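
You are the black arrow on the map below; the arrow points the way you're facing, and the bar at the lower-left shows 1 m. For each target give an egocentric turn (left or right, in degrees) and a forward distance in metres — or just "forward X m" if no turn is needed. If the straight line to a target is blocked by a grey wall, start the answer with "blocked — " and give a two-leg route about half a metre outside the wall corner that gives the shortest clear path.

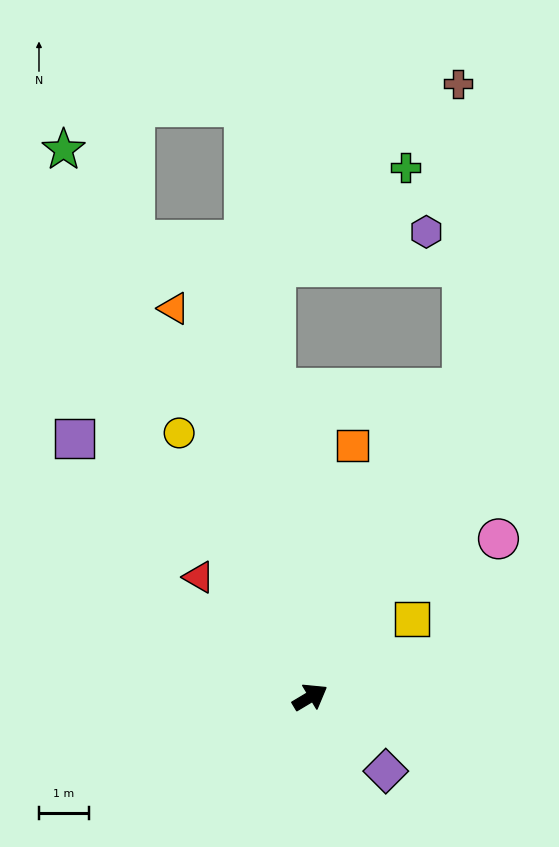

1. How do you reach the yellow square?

turn left 7°, forward 2.6 m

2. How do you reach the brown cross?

blocked — turn left 33°, forward 6.8 m, then turn left 27°, forward 6.1 m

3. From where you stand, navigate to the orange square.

turn left 50°, forward 5.1 m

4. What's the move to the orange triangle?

turn left 78°, forward 8.2 m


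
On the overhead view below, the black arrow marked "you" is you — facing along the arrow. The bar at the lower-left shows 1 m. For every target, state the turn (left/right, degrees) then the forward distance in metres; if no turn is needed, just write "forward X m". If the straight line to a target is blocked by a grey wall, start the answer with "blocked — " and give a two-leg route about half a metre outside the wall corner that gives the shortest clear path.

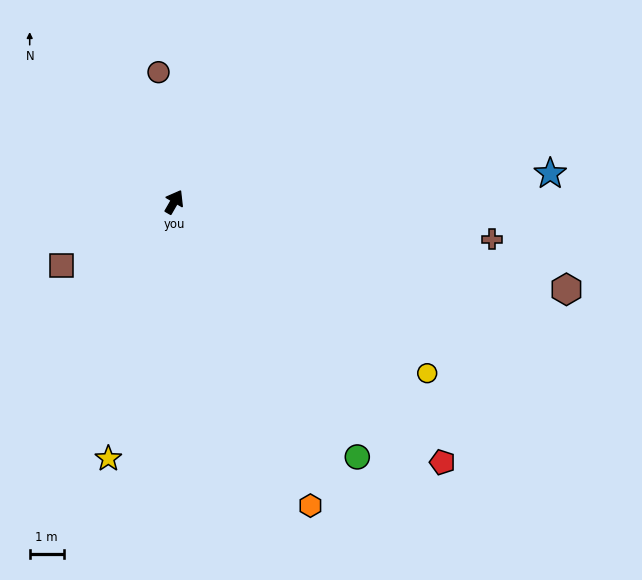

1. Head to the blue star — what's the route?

turn right 56°, forward 11.1 m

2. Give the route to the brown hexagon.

turn right 73°, forward 11.8 m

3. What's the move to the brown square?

turn left 150°, forward 3.8 m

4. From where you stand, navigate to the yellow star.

turn right 164°, forward 7.8 m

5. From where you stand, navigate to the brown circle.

turn left 37°, forward 3.8 m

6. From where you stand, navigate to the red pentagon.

turn right 104°, forward 11.0 m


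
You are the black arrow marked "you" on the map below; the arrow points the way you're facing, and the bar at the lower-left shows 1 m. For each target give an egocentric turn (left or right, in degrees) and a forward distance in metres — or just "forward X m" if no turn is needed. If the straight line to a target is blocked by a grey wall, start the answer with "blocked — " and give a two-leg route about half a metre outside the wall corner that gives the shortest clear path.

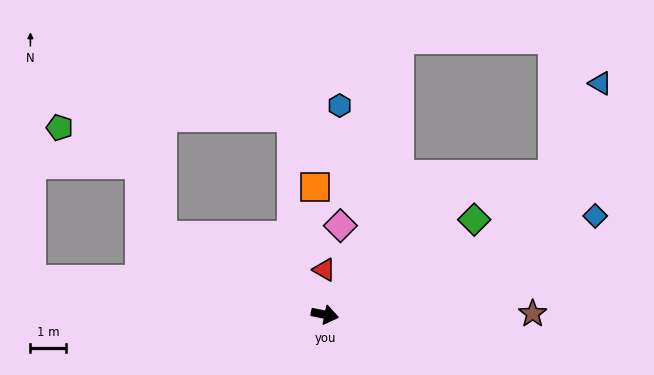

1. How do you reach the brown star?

turn left 12°, forward 5.9 m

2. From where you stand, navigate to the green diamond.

turn left 44°, forward 5.0 m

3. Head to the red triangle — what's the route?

turn left 102°, forward 1.3 m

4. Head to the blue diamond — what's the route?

turn left 31°, forward 8.2 m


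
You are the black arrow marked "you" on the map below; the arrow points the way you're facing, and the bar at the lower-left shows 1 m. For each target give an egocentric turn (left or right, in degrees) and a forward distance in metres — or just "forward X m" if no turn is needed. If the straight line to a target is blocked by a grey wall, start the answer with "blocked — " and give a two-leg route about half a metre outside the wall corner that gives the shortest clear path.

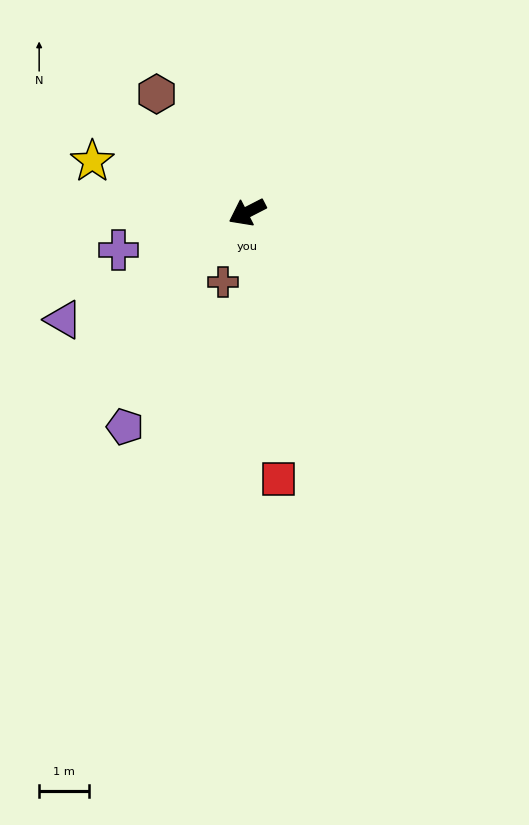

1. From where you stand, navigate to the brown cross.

turn left 44°, forward 1.5 m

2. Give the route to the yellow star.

turn right 45°, forward 3.3 m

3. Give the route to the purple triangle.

turn left 3°, forward 4.2 m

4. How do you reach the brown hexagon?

turn right 80°, forward 3.0 m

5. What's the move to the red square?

turn left 69°, forward 5.4 m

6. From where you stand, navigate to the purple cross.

turn right 11°, forward 2.7 m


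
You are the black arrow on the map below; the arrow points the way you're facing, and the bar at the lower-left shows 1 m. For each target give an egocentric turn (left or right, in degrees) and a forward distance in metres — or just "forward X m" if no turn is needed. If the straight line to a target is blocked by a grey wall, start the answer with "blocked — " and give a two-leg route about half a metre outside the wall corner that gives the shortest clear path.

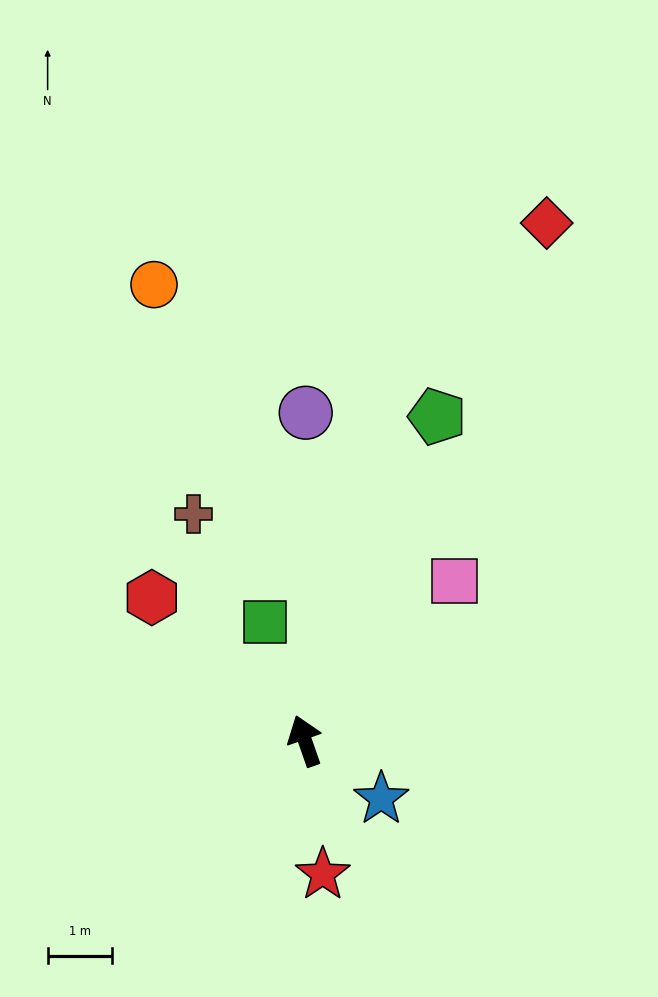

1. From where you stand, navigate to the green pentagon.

turn right 41°, forward 5.5 m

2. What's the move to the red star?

turn left 168°, forward 2.1 m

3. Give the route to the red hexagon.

turn left 28°, forward 3.3 m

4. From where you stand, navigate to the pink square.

turn right 62°, forward 3.4 m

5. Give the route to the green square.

forward 2.0 m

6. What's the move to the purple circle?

turn right 19°, forward 5.1 m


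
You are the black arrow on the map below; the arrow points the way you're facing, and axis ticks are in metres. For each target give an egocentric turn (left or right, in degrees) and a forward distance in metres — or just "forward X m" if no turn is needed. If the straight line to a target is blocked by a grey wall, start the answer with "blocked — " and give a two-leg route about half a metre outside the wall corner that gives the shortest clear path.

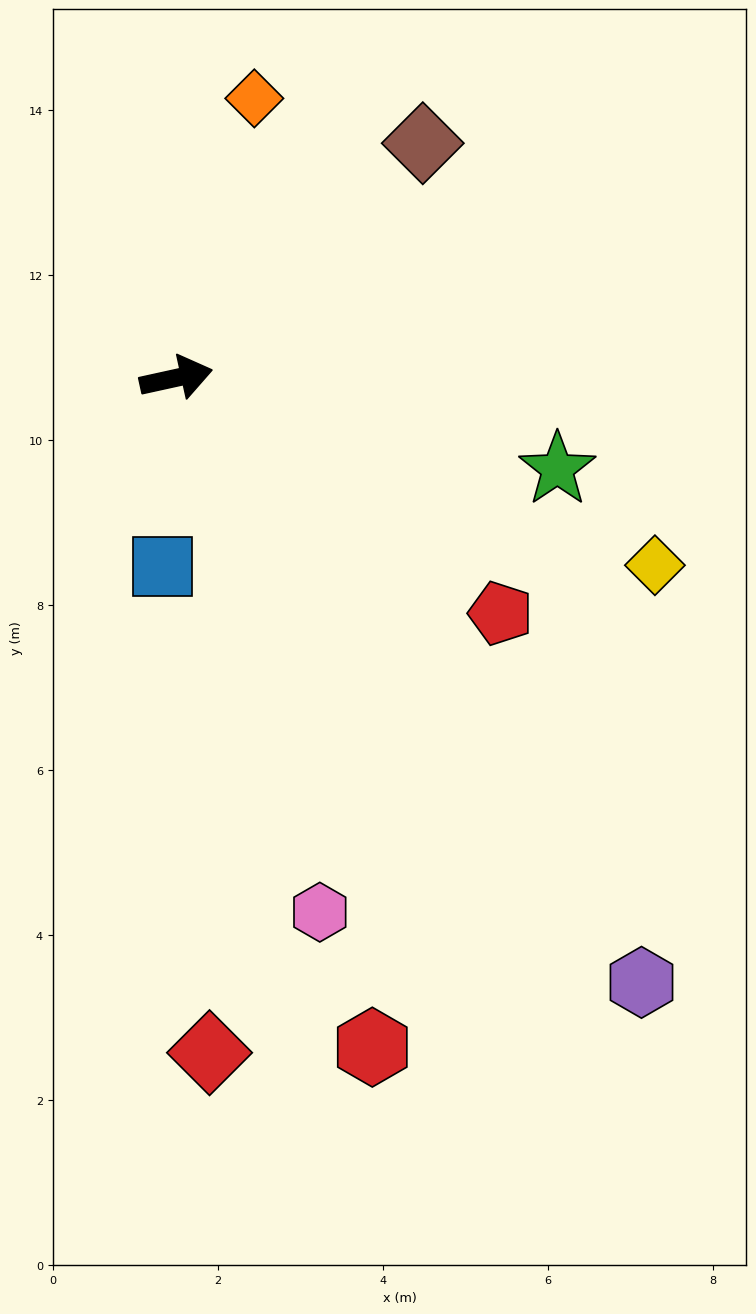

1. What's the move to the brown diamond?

turn left 31°, forward 4.1 m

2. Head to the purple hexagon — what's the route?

turn right 65°, forward 9.2 m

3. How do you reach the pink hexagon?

turn right 87°, forward 6.7 m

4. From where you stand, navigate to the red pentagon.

turn right 48°, forward 4.9 m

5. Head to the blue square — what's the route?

turn right 107°, forward 2.3 m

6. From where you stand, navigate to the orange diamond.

turn left 62°, forward 3.5 m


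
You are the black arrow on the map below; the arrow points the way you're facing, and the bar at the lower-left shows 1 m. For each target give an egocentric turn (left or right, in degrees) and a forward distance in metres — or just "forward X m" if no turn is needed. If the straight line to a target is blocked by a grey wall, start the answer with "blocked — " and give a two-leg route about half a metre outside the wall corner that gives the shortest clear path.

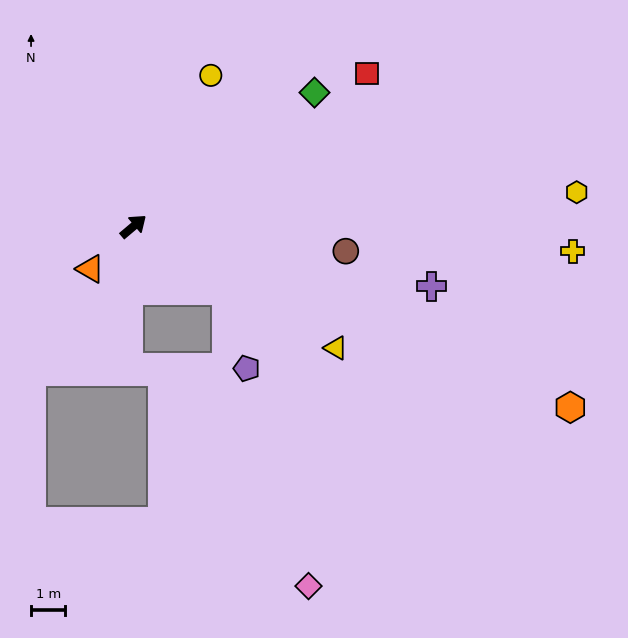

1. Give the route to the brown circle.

turn right 47°, forward 6.2 m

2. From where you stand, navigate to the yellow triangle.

turn right 71°, forward 6.9 m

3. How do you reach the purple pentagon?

blocked — turn right 75°, forward 3.3 m, then turn right 40°, forward 2.3 m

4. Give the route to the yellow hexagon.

turn right 36°, forward 12.9 m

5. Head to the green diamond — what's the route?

turn right 4°, forward 6.5 m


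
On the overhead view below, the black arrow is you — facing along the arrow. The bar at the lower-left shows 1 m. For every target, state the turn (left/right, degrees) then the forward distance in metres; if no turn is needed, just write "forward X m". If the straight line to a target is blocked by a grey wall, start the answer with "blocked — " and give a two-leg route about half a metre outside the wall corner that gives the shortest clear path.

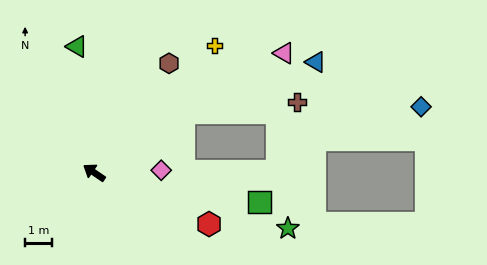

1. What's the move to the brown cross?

blocked — turn right 112°, forward 4.0 m, then turn right 28°, forward 4.2 m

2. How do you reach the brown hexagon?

turn right 90°, forward 4.9 m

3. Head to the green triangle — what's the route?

turn right 48°, forward 4.7 m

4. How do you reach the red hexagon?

turn right 170°, forward 4.6 m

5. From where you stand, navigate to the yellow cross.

turn right 99°, forward 6.5 m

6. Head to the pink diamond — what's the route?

turn right 144°, forward 2.5 m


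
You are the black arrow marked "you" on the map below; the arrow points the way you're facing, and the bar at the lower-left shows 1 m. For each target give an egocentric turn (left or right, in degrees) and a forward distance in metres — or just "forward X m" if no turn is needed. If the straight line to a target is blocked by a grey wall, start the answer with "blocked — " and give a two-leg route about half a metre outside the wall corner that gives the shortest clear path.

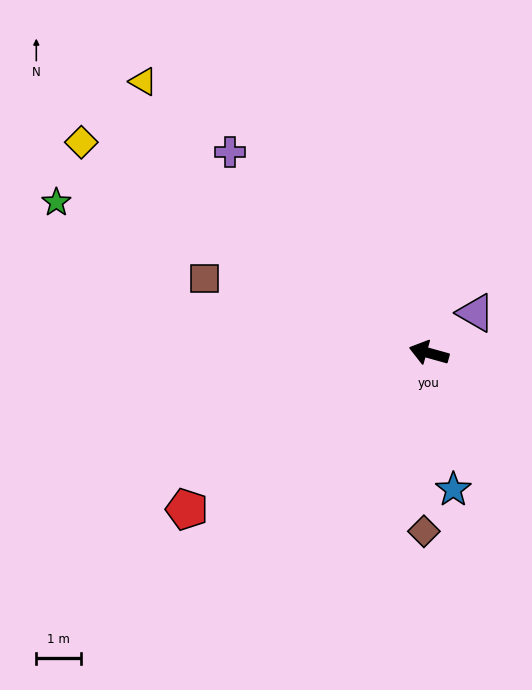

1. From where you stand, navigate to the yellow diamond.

turn right 16°, forward 9.1 m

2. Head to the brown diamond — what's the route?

turn left 104°, forward 4.0 m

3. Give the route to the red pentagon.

turn left 48°, forward 6.5 m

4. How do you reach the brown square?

turn right 3°, forward 5.3 m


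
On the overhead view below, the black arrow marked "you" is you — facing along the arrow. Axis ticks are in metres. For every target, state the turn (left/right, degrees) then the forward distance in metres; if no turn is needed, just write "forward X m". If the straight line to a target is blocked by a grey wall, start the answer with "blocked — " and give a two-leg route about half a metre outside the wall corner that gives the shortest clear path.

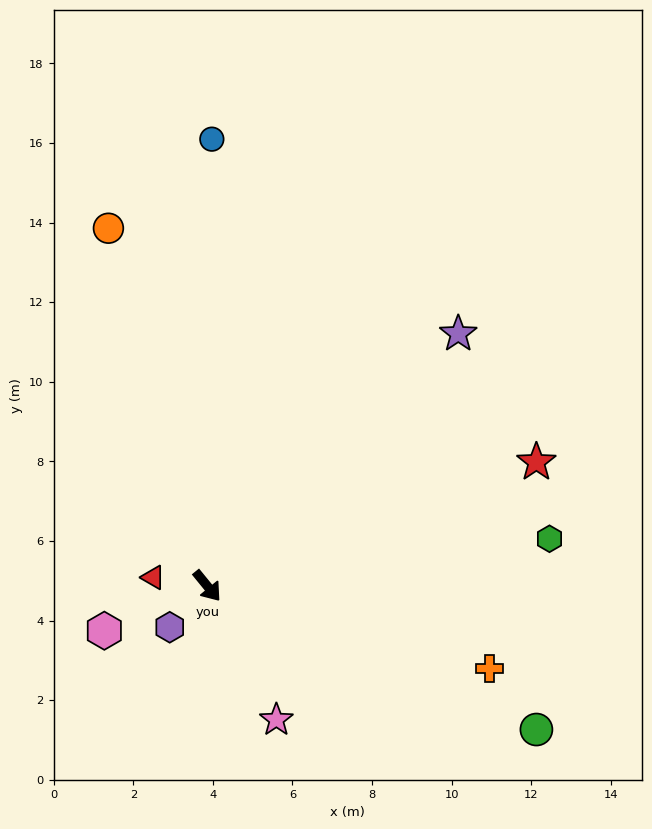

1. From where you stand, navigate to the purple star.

turn left 96°, forward 8.9 m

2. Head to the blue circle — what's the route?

turn left 140°, forward 11.2 m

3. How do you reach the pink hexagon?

turn right 106°, forward 2.8 m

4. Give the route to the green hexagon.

turn left 59°, forward 8.7 m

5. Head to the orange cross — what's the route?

turn left 35°, forward 7.4 m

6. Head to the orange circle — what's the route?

turn left 156°, forward 9.3 m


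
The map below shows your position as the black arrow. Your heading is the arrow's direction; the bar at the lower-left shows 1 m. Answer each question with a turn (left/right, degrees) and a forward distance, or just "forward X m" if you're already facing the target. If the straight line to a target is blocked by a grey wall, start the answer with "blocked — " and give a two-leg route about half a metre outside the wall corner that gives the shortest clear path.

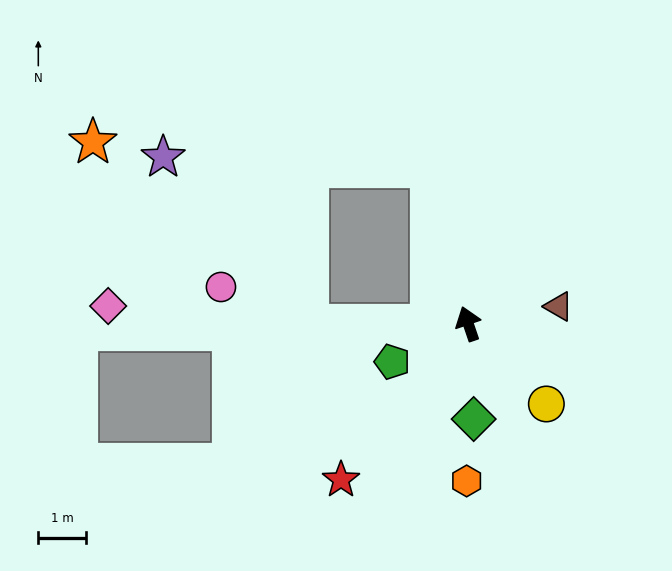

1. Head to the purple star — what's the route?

blocked — turn left 72°, forward 3.3 m, then turn right 50°, forward 4.6 m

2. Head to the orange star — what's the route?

blocked — turn left 72°, forward 3.3 m, then turn right 41°, forward 5.9 m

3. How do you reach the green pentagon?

turn left 98°, forward 1.8 m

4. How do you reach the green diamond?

turn left 164°, forward 2.0 m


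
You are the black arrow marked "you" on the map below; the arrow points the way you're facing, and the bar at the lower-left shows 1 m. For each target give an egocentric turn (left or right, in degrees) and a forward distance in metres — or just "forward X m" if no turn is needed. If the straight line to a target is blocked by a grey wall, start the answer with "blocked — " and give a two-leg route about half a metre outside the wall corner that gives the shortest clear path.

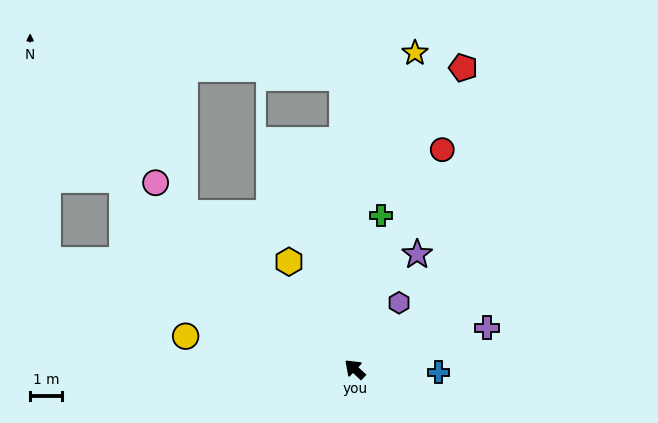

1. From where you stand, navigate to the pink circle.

forward 8.6 m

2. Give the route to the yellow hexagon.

turn right 15°, forward 4.0 m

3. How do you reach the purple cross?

turn right 119°, forward 4.4 m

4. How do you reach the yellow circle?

turn left 32°, forward 5.4 m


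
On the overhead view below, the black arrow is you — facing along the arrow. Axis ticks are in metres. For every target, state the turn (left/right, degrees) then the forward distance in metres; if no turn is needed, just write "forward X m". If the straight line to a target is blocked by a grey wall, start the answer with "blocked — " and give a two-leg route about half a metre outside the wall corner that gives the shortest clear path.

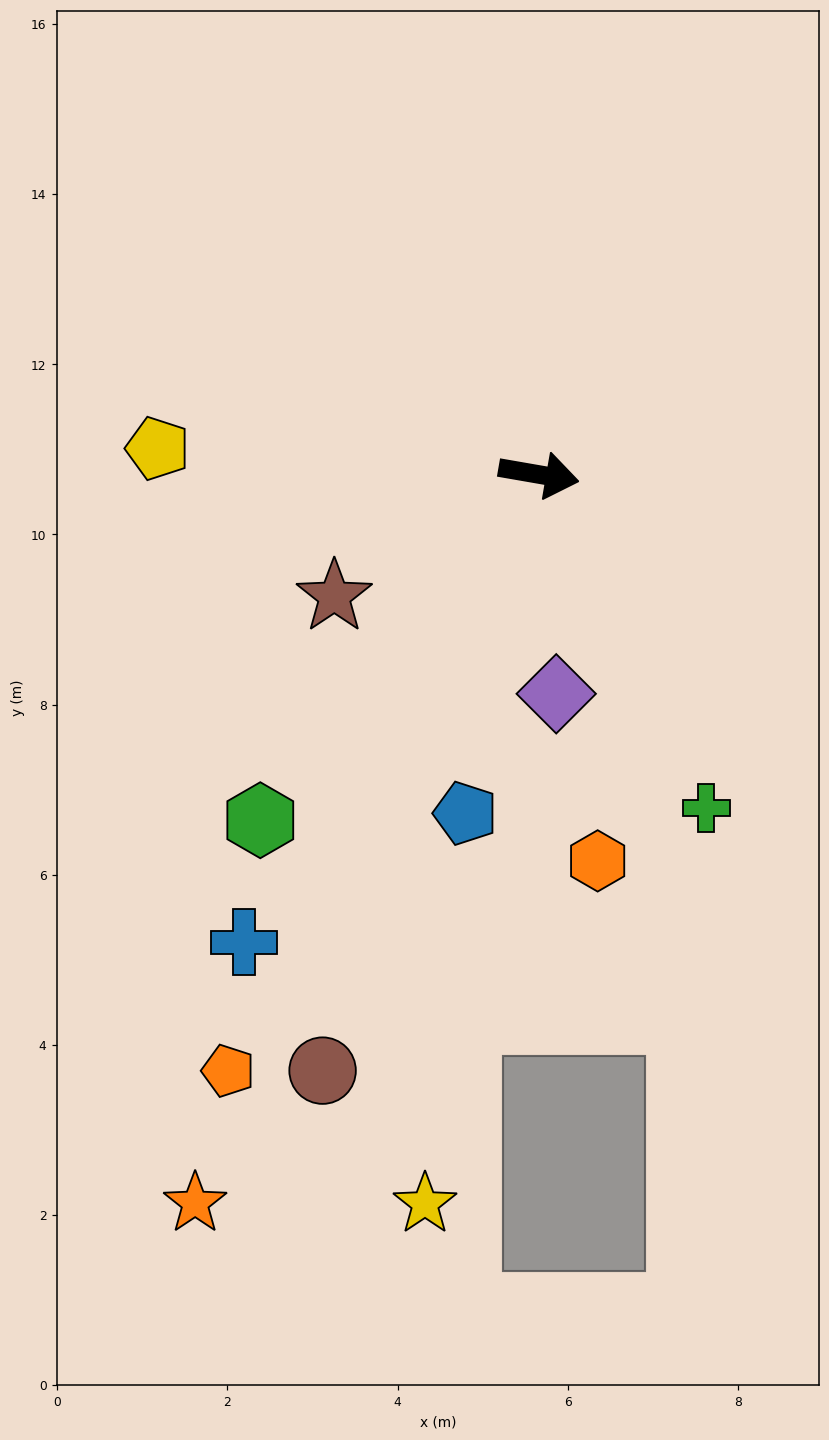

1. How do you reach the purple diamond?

turn right 76°, forward 2.6 m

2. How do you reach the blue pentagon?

turn right 92°, forward 4.1 m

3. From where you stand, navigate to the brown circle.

turn right 100°, forward 7.5 m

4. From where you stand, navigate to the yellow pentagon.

turn right 174°, forward 4.5 m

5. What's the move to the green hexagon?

turn right 119°, forward 5.2 m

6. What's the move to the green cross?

turn right 53°, forward 4.4 m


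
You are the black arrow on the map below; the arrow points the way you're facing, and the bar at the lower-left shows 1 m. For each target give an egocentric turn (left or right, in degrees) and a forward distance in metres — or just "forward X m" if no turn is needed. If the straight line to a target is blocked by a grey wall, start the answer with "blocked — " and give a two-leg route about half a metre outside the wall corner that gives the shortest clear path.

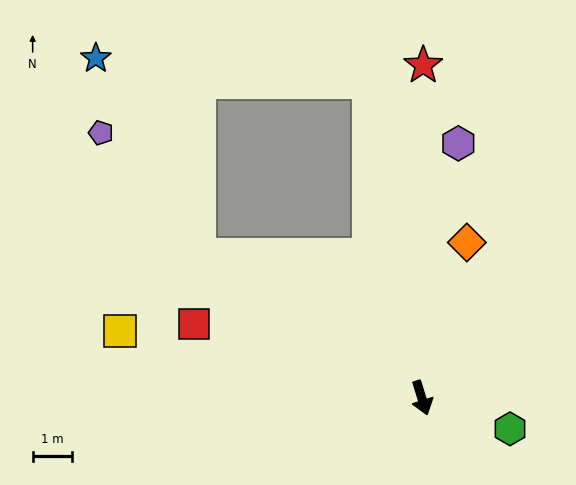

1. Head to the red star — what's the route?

turn left 162°, forward 8.5 m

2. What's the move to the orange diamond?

turn left 146°, forward 4.2 m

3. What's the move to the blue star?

blocked — turn right 140°, forward 6.8 m, then turn right 29°, forward 5.7 m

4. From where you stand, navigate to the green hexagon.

turn left 53°, forward 2.4 m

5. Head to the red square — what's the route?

turn right 125°, forward 6.2 m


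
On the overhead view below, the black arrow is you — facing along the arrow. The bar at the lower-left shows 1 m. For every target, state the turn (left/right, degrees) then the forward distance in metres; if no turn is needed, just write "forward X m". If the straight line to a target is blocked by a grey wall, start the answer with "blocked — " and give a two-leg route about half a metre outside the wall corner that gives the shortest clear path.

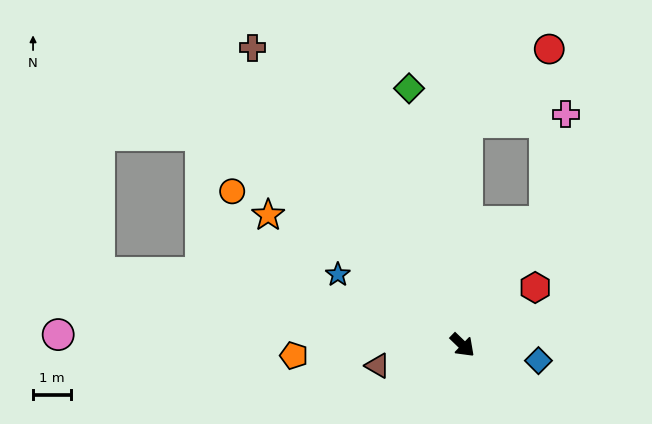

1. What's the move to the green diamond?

turn left 146°, forward 7.0 m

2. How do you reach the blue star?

turn right 166°, forward 3.8 m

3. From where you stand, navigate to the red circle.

blocked — turn left 133°, forward 6.0 m, then turn right 48°, forward 2.9 m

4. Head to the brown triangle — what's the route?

turn right 122°, forward 2.3 m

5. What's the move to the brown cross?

turn left 169°, forward 9.7 m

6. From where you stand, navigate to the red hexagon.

turn left 82°, forward 2.5 m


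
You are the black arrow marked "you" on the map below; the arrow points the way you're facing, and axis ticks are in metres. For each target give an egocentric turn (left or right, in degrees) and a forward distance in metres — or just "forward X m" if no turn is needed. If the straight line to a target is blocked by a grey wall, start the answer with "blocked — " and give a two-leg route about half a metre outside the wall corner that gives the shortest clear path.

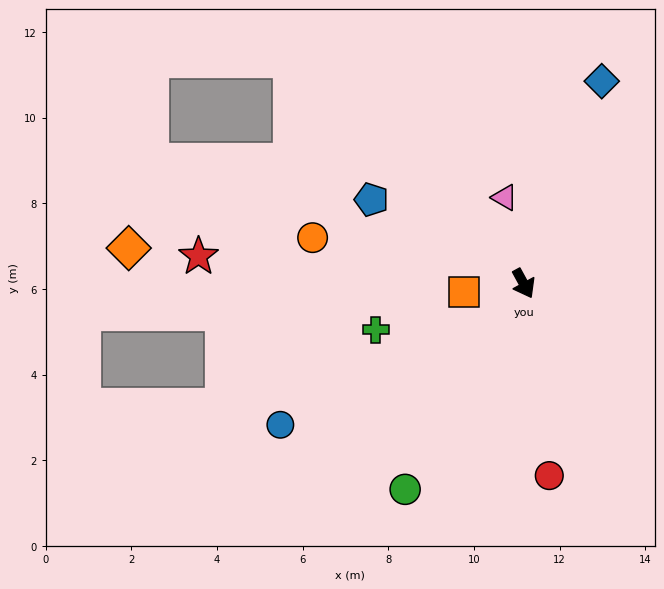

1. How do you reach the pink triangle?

turn left 164°, forward 2.1 m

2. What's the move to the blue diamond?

turn left 130°, forward 5.1 m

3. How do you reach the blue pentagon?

turn right 148°, forward 4.1 m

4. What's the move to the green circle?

turn right 59°, forward 5.5 m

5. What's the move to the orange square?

turn right 111°, forward 1.4 m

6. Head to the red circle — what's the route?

turn right 21°, forward 4.5 m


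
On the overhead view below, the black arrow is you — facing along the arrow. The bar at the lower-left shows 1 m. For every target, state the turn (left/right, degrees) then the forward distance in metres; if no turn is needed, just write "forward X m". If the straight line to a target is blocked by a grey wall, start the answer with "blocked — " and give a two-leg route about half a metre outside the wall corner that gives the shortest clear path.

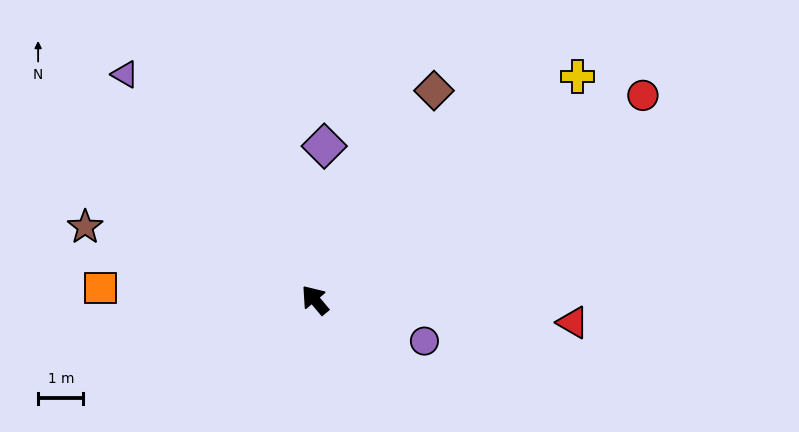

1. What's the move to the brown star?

turn left 32°, forward 5.3 m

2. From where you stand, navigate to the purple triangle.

forward 6.5 m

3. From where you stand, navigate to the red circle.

turn right 98°, forward 8.5 m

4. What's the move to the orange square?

turn left 47°, forward 4.7 m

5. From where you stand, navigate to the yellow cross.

turn right 90°, forward 7.6 m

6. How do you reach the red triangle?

turn right 135°, forward 5.7 m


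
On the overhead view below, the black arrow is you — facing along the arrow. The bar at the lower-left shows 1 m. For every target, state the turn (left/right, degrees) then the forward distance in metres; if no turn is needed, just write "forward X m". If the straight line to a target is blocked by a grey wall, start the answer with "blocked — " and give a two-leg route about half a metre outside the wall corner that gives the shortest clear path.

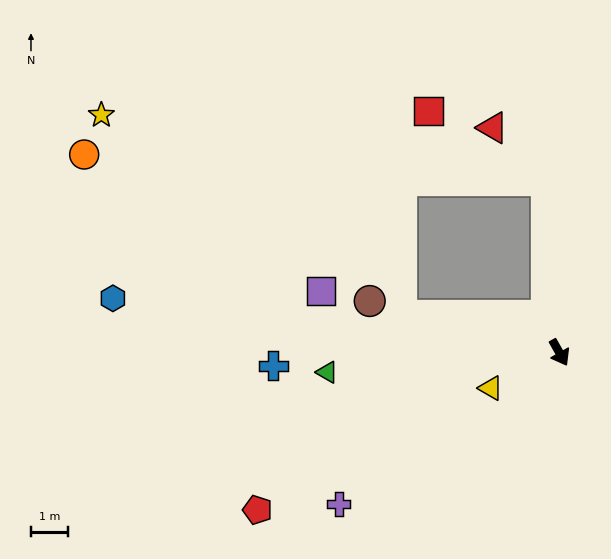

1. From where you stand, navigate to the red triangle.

blocked — turn left 155°, forward 4.7 m, then turn left 41°, forward 2.1 m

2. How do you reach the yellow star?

blocked — turn left 155°, forward 4.7 m, then turn left 77°, forward 12.2 m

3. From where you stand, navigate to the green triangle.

turn right 115°, forward 6.3 m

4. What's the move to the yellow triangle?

turn right 92°, forward 2.1 m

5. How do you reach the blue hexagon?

turn right 126°, forward 12.2 m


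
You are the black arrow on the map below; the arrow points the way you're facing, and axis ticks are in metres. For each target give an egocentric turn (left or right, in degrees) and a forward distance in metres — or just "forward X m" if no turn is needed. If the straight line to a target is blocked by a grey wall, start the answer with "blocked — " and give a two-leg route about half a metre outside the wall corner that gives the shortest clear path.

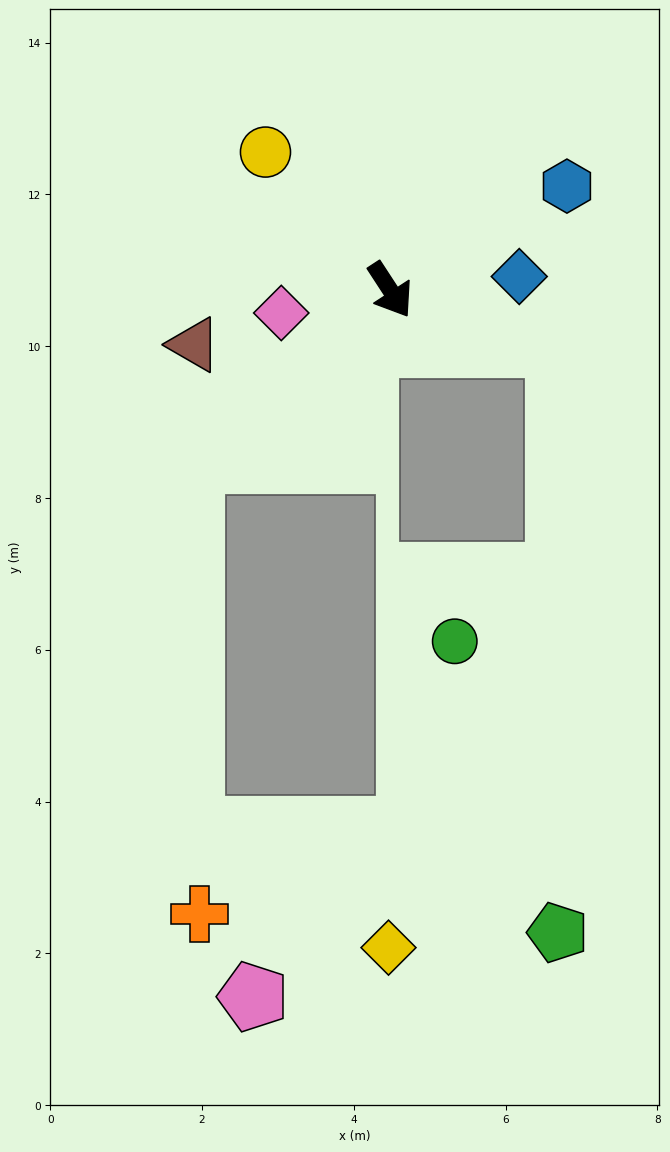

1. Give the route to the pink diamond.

turn right 111°, forward 1.5 m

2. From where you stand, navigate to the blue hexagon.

turn left 87°, forward 2.7 m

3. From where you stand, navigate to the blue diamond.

turn left 63°, forward 1.7 m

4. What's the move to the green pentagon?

blocked — turn left 39°, forward 2.3 m, then turn right 72°, forward 7.7 m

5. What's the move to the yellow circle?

turn right 171°, forward 2.4 m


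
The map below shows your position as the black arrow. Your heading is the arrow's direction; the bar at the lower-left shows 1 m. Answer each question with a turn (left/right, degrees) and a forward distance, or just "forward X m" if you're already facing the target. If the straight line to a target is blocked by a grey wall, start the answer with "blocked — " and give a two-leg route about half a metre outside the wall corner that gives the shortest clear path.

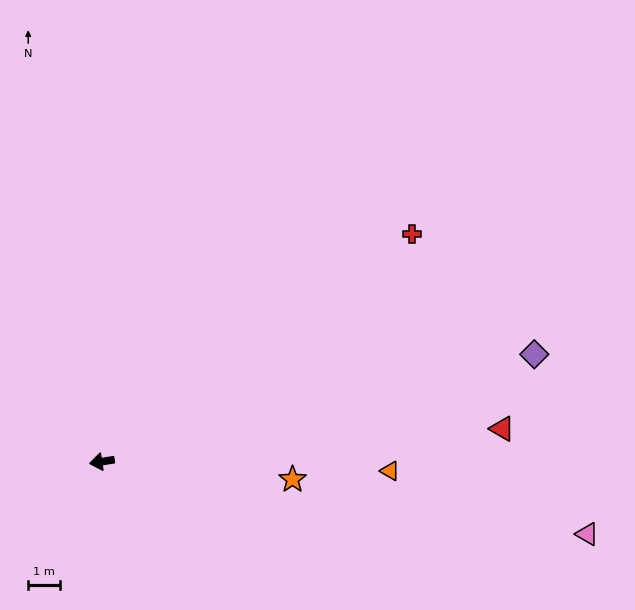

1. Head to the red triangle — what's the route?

turn left 176°, forward 12.6 m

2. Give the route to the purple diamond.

turn right 175°, forward 14.0 m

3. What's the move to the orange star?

turn left 166°, forward 6.0 m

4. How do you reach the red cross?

turn right 153°, forward 12.1 m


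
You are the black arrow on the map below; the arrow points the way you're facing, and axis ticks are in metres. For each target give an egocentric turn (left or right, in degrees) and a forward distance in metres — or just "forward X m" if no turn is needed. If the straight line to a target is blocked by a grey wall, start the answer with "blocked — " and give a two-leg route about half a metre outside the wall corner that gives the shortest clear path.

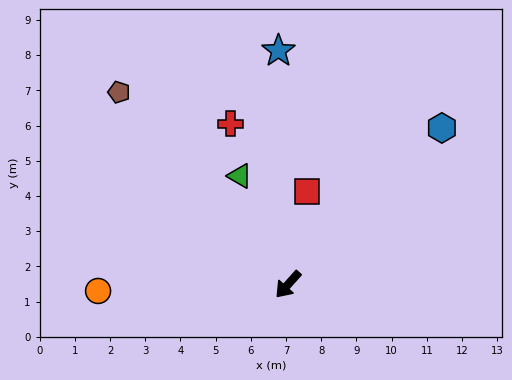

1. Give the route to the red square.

turn right 150°, forward 2.7 m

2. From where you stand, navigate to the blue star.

turn right 136°, forward 6.6 m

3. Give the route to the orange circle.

turn right 46°, forward 5.4 m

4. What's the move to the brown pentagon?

turn right 97°, forward 7.3 m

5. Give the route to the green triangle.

turn right 114°, forward 3.4 m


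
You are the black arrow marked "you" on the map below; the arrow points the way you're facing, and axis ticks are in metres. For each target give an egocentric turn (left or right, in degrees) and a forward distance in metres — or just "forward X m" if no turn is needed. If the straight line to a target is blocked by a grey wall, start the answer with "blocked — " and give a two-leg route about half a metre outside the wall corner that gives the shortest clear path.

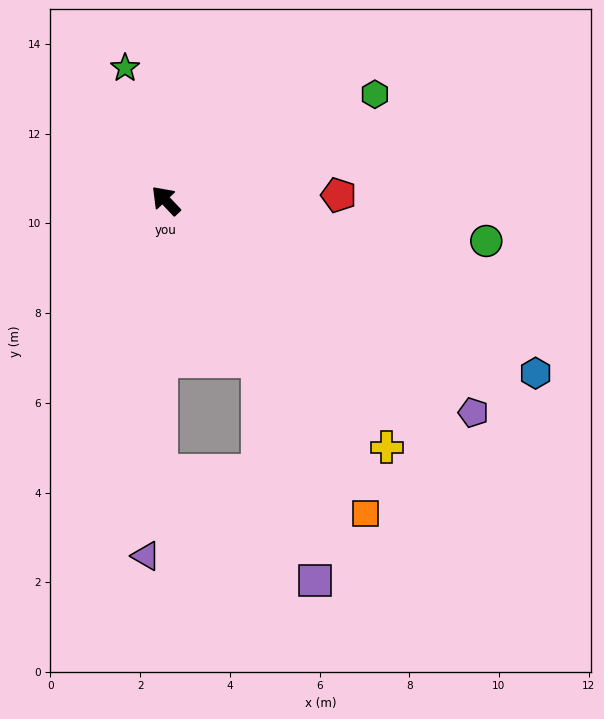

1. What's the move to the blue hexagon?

turn right 159°, forward 9.1 m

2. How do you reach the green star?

turn right 27°, forward 3.1 m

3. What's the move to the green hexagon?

turn right 107°, forward 5.2 m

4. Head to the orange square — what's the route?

turn left 169°, forward 8.3 m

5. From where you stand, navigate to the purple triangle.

turn left 133°, forward 7.9 m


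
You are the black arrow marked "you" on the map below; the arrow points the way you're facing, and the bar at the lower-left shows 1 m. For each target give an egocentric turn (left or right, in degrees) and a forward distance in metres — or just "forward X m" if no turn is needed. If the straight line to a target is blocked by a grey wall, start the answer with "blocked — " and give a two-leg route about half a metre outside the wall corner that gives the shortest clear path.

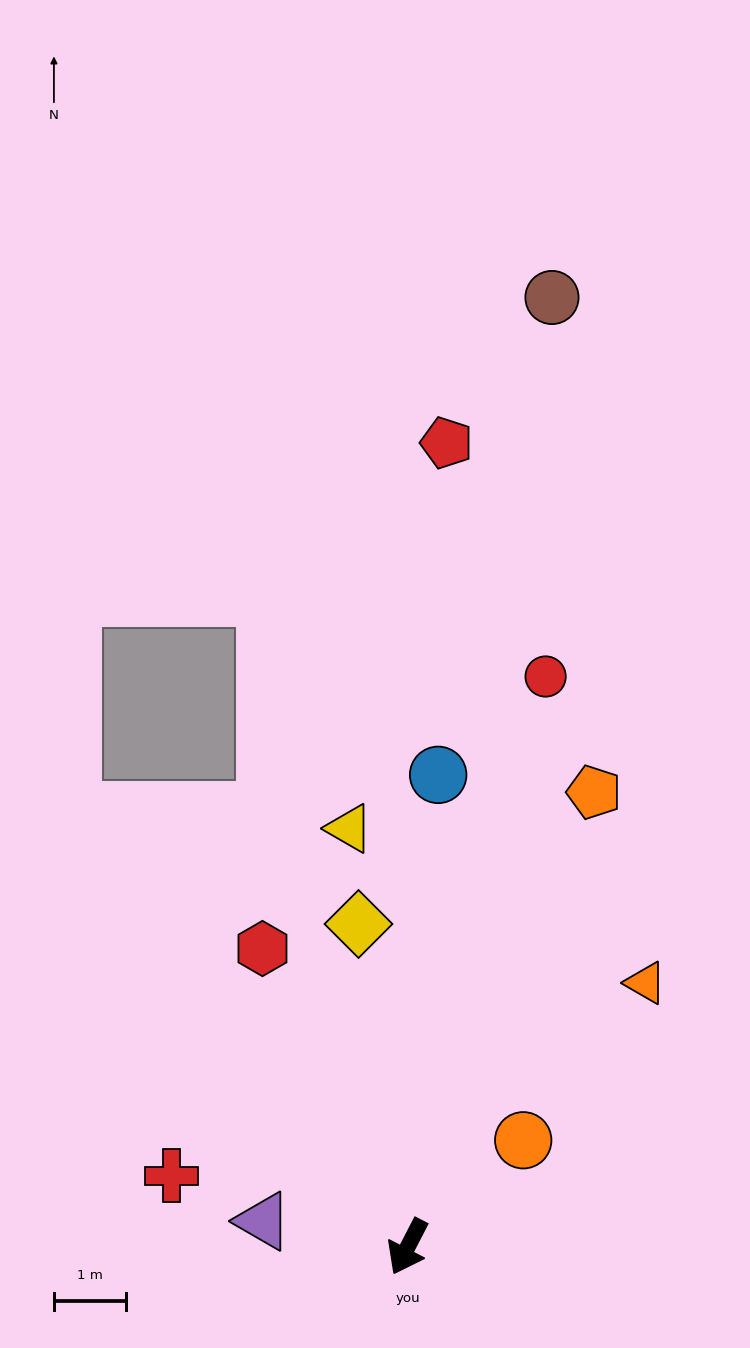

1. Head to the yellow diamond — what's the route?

turn right 144°, forward 4.5 m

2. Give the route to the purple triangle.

turn right 73°, forward 2.0 m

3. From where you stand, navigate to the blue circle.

turn right 156°, forward 6.6 m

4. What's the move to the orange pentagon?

turn right 175°, forward 6.8 m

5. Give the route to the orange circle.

turn left 160°, forward 2.2 m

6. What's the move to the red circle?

turn right 166°, forward 8.1 m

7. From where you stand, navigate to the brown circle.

turn right 161°, forward 13.3 m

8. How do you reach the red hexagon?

turn right 127°, forward 4.6 m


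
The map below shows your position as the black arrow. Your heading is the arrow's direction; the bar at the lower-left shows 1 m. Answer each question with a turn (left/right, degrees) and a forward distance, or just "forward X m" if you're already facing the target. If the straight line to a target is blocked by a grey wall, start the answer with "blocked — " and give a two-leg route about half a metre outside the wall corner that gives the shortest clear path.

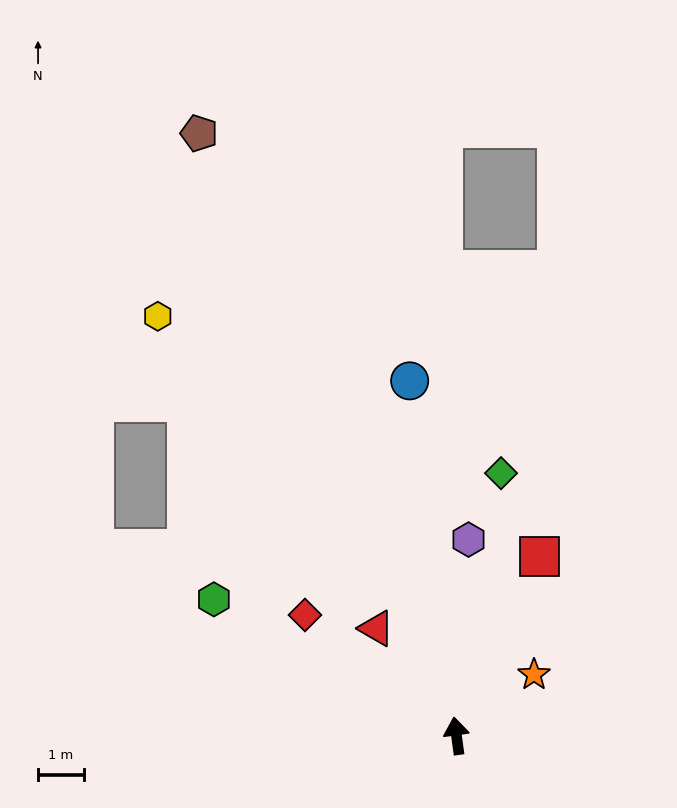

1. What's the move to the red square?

turn right 33°, forward 4.3 m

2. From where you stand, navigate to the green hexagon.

turn left 53°, forward 6.0 m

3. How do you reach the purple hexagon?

turn right 11°, forward 4.3 m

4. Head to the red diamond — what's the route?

turn left 44°, forward 4.2 m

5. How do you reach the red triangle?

turn left 29°, forward 2.9 m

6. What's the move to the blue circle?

forward 7.8 m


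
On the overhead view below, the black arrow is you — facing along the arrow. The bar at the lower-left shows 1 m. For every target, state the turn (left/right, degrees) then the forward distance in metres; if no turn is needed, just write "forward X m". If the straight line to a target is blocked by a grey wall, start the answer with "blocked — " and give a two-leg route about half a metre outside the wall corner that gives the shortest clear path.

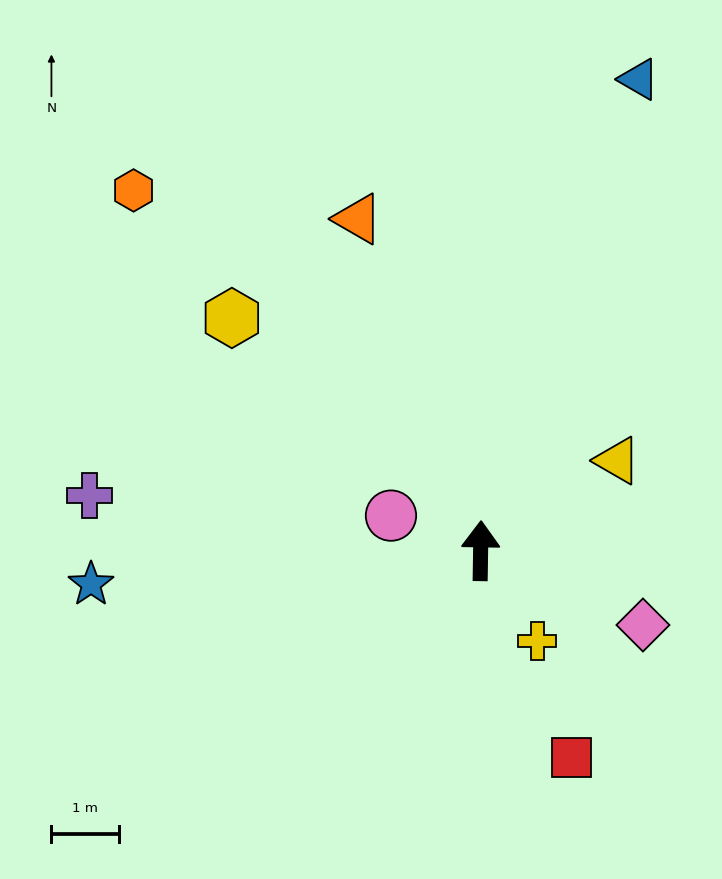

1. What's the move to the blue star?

turn left 96°, forward 5.8 m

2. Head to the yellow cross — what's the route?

turn right 147°, forward 1.6 m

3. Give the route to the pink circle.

turn left 70°, forward 1.4 m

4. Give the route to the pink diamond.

turn right 114°, forward 2.6 m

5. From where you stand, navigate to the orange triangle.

turn left 21°, forward 5.2 m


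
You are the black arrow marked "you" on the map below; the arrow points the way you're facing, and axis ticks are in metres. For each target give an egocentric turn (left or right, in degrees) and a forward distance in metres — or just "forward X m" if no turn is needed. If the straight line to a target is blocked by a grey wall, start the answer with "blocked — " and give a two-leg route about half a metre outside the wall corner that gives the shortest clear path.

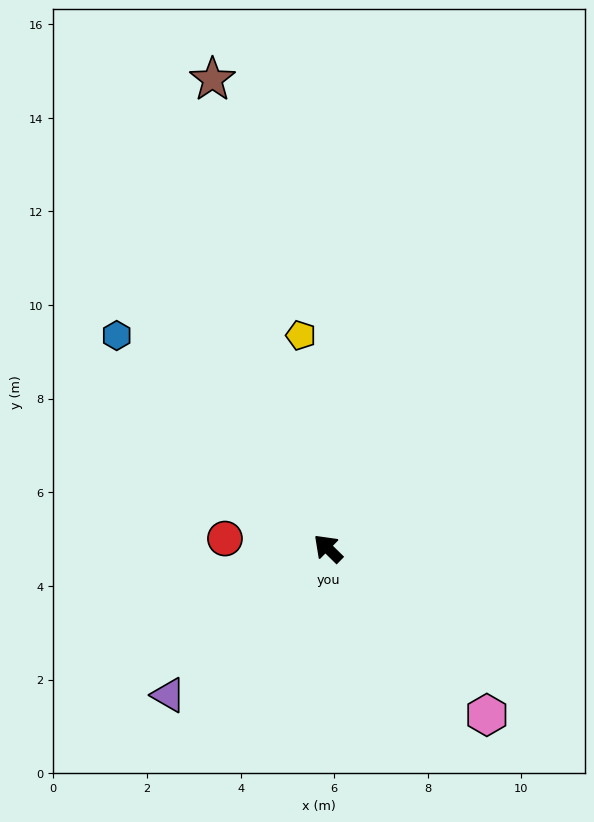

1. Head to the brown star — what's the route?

turn right 32°, forward 10.3 m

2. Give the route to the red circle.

turn left 39°, forward 2.2 m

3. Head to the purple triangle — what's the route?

turn left 87°, forward 4.6 m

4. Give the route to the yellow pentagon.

turn right 38°, forward 4.6 m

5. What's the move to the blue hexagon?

forward 6.4 m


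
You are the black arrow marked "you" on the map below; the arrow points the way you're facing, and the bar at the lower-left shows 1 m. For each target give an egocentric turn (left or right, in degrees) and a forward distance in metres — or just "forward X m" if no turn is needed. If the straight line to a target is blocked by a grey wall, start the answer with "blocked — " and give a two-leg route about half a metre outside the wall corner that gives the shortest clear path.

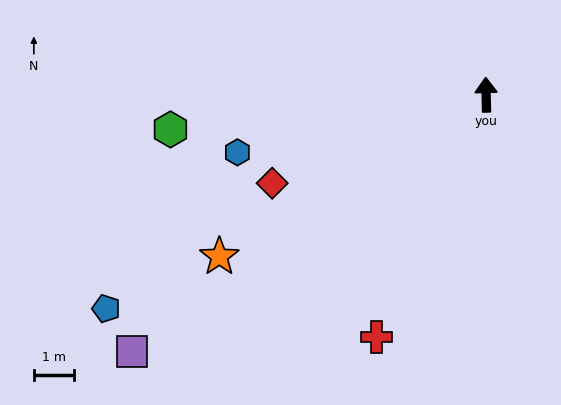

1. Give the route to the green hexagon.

turn left 95°, forward 8.0 m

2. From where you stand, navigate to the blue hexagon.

turn left 102°, forward 6.4 m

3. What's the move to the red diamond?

turn left 111°, forward 5.8 m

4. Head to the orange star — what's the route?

turn left 120°, forward 7.8 m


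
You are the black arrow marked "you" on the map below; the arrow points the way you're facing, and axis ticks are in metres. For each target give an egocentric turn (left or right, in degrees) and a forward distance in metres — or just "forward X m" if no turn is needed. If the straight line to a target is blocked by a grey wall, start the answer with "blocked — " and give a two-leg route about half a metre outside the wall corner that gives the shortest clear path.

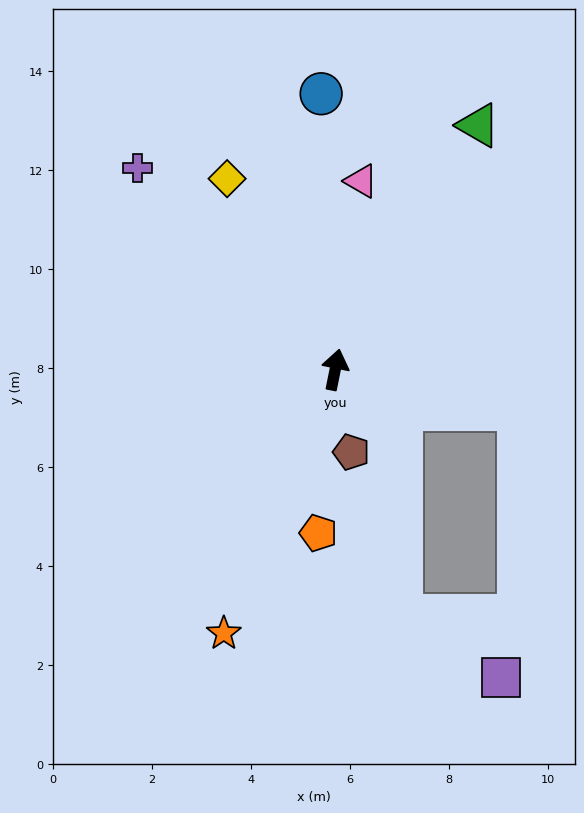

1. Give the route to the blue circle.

turn left 14°, forward 5.6 m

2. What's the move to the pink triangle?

turn left 4°, forward 3.8 m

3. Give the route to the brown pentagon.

turn right 158°, forward 1.7 m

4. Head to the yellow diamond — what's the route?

turn left 41°, forward 4.4 m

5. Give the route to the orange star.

turn left 168°, forward 5.8 m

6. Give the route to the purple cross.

turn left 56°, forward 5.7 m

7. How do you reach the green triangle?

turn right 19°, forward 5.7 m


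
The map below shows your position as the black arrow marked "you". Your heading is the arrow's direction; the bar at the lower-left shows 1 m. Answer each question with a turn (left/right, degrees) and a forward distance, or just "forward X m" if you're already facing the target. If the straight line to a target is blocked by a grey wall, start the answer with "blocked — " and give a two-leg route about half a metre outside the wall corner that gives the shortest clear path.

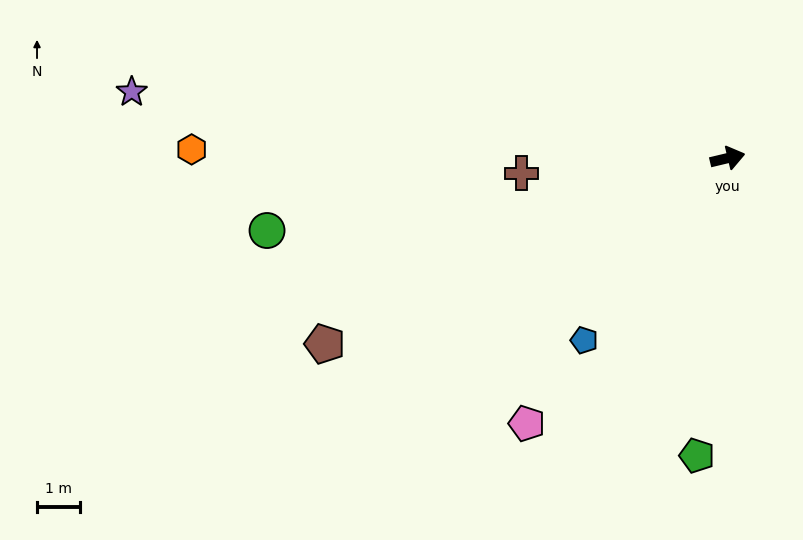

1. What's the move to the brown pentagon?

turn right 169°, forward 10.3 m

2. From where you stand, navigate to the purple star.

turn left 160°, forward 13.9 m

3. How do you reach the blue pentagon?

turn right 142°, forward 5.4 m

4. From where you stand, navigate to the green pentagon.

turn right 109°, forward 6.9 m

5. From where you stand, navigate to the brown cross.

turn left 171°, forward 4.8 m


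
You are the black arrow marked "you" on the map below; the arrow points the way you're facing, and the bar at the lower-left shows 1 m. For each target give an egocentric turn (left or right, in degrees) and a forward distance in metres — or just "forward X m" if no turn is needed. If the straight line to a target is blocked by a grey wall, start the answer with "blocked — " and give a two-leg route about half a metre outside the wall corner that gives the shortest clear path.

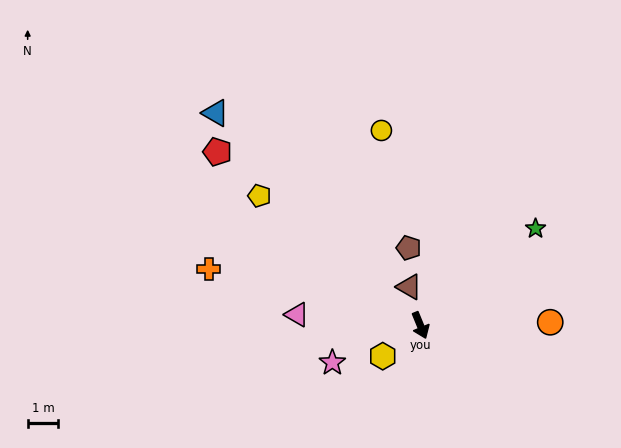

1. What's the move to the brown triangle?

turn left 174°, forward 1.3 m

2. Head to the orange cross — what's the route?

turn right 127°, forward 7.2 m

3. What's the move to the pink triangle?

turn right 117°, forward 4.1 m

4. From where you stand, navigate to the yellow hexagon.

turn right 73°, forward 1.6 m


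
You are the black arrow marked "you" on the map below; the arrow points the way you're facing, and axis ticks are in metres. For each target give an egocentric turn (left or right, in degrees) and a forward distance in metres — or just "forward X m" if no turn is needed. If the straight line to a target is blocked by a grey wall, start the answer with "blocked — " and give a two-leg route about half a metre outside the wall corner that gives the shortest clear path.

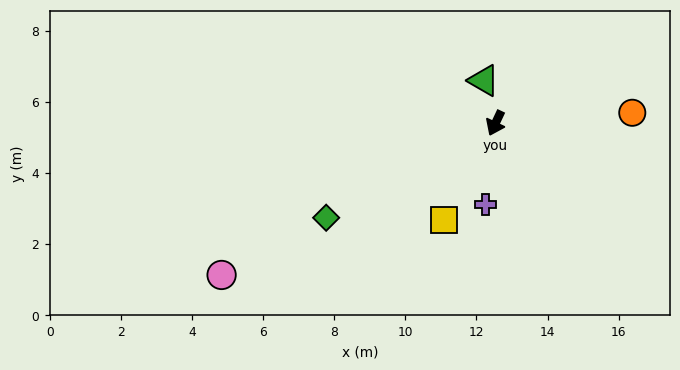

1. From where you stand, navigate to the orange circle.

turn left 120°, forward 3.9 m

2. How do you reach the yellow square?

turn right 3°, forward 3.1 m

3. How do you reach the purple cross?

turn left 18°, forward 2.3 m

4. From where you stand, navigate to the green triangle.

turn right 139°, forward 1.2 m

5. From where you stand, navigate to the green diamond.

turn right 36°, forward 5.5 m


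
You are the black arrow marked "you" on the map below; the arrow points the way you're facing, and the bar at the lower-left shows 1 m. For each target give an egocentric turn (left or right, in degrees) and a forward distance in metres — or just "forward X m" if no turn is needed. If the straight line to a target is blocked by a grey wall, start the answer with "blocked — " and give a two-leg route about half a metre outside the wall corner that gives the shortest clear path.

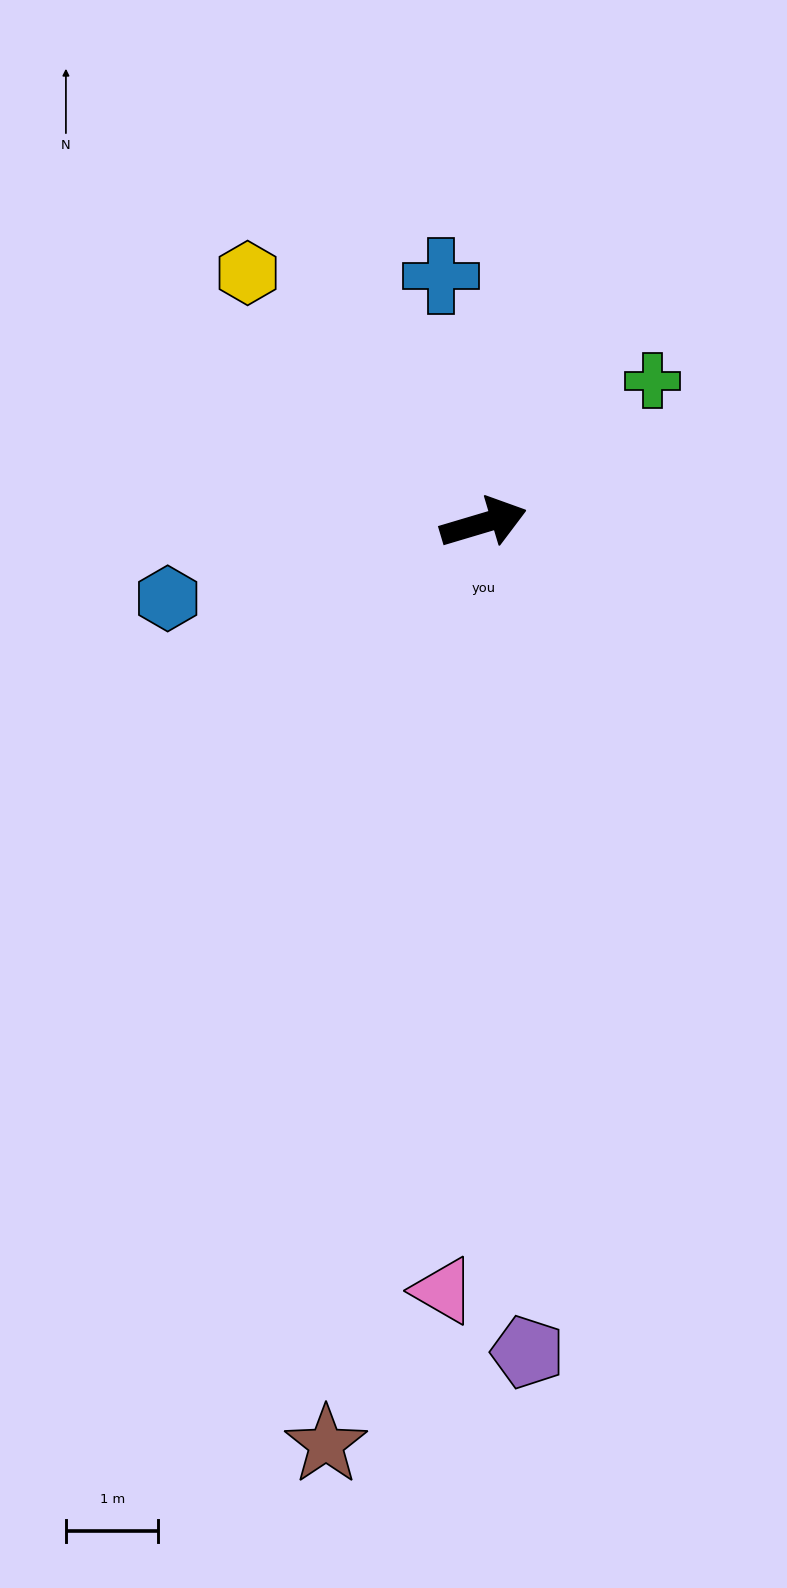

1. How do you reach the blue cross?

turn left 83°, forward 2.7 m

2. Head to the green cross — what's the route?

turn left 23°, forward 2.4 m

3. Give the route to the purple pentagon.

turn right 104°, forward 9.0 m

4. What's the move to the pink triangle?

turn right 110°, forward 8.3 m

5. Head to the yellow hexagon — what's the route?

turn left 117°, forward 3.7 m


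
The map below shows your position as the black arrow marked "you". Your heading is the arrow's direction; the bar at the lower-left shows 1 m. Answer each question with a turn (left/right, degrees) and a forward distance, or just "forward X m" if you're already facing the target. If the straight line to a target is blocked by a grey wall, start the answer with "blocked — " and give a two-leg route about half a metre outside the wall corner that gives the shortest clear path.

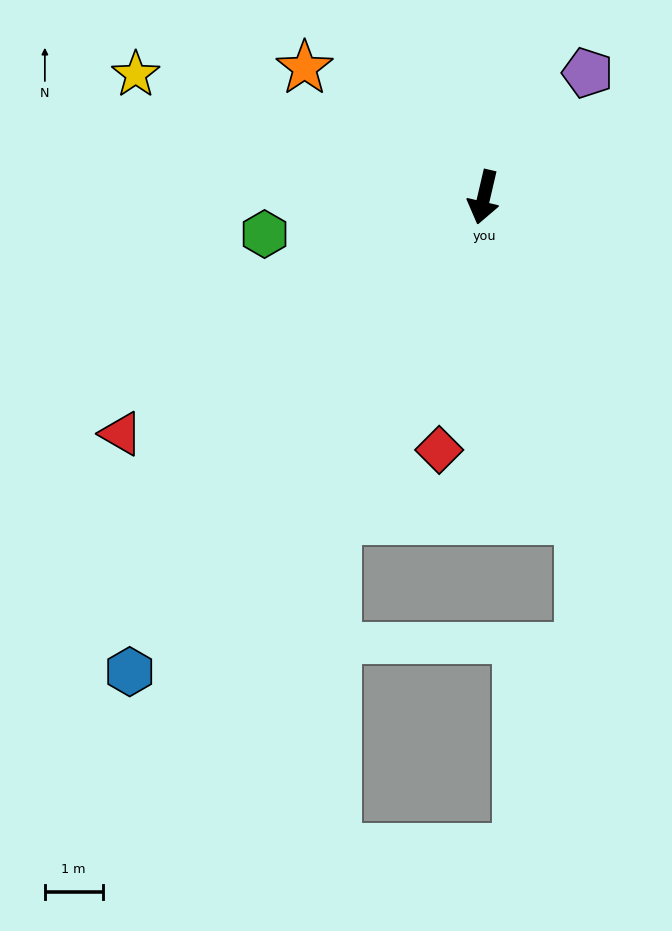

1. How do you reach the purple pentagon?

turn left 153°, forward 2.8 m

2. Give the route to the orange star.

turn right 113°, forward 3.8 m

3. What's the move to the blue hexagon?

turn right 24°, forward 10.3 m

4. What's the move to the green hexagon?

turn right 67°, forward 3.9 m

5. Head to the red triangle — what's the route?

turn right 44°, forward 7.5 m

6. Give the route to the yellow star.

turn right 96°, forward 6.4 m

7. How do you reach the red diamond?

turn left 3°, forward 4.4 m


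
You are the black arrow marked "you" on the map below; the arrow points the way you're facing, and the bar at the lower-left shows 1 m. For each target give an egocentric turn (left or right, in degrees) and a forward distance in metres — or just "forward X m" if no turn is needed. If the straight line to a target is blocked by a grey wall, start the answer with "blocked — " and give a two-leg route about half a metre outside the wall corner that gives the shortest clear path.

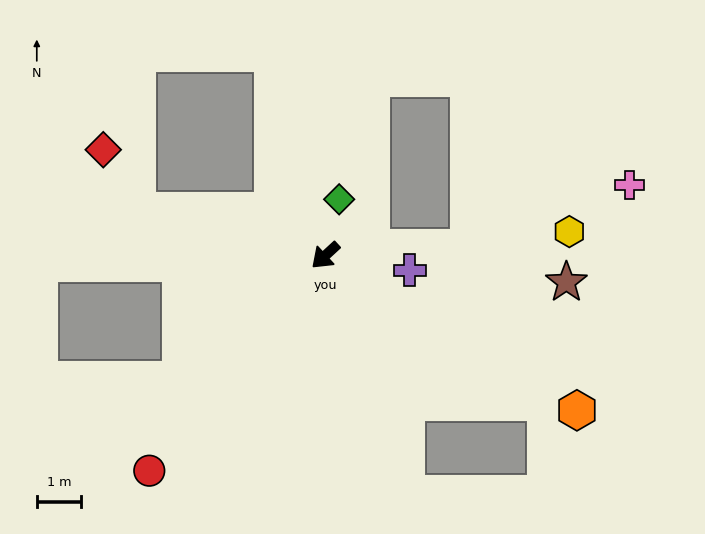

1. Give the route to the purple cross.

turn left 127°, forward 1.9 m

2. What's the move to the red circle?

turn left 8°, forward 6.3 m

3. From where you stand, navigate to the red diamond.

blocked — turn right 56°, forward 4.4 m, then turn right 48°, forward 1.6 m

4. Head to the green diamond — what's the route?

turn right 146°, forward 1.3 m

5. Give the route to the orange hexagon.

turn left 106°, forward 6.7 m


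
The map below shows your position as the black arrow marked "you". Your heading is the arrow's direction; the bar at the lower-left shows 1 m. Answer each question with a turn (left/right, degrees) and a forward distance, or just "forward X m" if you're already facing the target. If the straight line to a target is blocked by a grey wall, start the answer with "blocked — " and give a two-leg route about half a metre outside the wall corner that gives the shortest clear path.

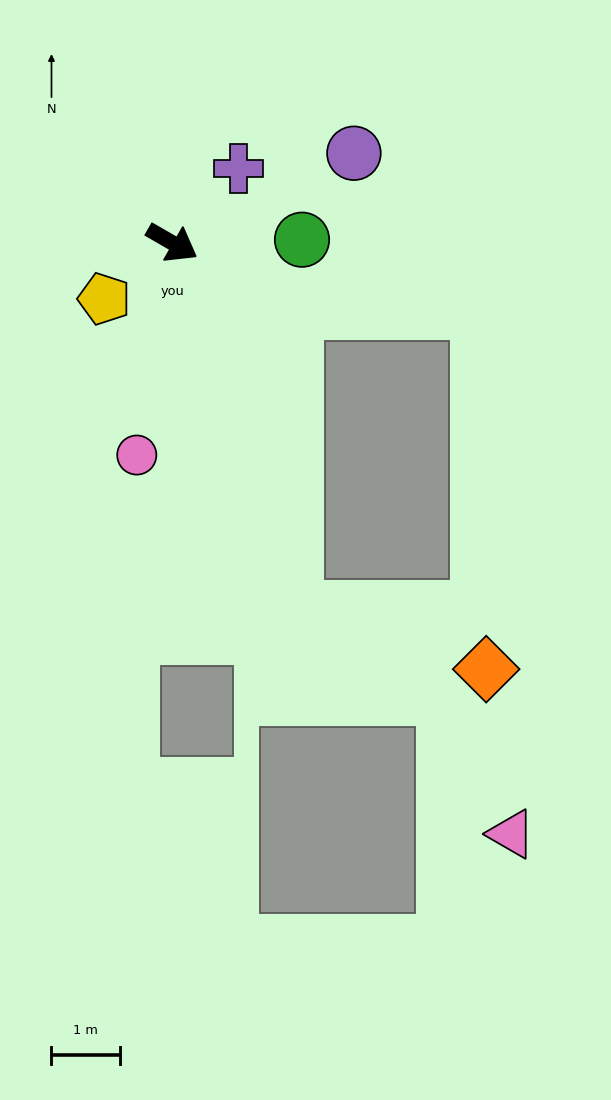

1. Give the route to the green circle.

turn left 31°, forward 1.9 m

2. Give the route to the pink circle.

turn right 70°, forward 3.1 m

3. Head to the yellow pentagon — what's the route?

turn right 111°, forward 1.3 m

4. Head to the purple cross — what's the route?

turn left 78°, forward 1.5 m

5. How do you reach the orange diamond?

blocked — turn right 42°, forward 5.6 m, then turn left 55°, forward 2.9 m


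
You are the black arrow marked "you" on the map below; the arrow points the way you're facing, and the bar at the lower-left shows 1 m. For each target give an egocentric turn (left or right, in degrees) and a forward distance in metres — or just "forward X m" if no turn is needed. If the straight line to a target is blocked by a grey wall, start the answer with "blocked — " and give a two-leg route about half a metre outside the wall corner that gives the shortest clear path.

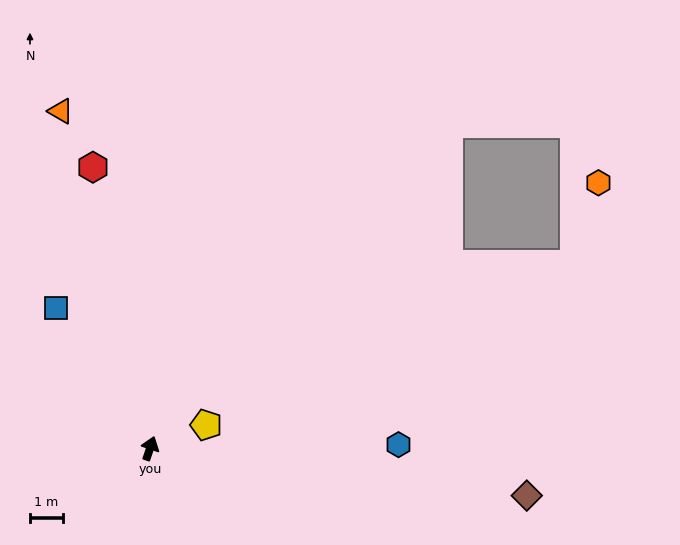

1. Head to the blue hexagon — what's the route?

turn right 70°, forward 7.5 m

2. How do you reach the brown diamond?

turn right 78°, forward 11.5 m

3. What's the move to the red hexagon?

turn left 30°, forward 8.7 m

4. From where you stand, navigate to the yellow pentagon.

turn right 49°, forward 1.8 m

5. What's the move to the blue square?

turn left 53°, forward 5.1 m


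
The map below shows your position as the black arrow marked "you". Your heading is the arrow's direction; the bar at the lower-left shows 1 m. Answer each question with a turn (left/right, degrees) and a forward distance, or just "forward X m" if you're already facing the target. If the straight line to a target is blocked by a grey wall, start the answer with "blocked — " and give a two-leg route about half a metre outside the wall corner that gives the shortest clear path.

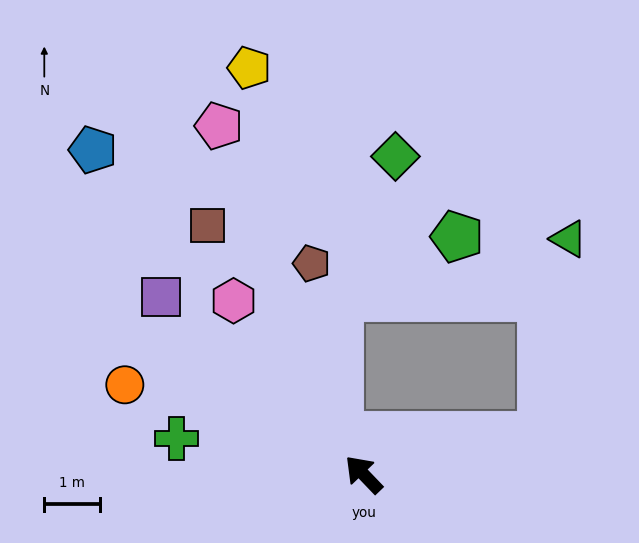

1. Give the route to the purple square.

turn left 5°, forward 4.8 m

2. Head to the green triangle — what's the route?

blocked — turn right 121°, forward 3.3 m, then turn left 69°, forward 3.6 m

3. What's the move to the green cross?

turn left 35°, forward 3.4 m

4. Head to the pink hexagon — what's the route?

turn right 7°, forward 3.9 m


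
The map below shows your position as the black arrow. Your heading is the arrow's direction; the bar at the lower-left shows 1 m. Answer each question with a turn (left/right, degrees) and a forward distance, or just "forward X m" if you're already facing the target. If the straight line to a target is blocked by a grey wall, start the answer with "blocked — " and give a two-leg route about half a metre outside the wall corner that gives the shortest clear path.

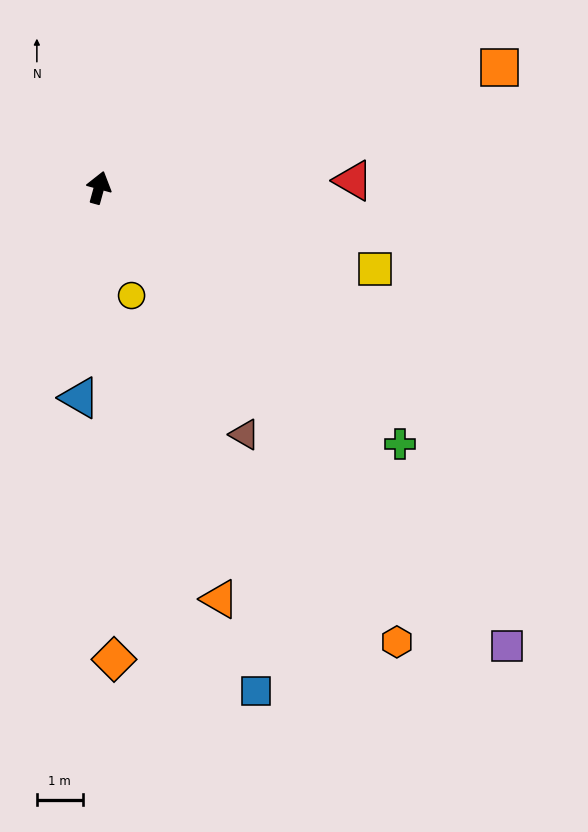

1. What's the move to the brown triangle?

turn right 134°, forward 6.3 m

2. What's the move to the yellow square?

turn right 91°, forward 6.3 m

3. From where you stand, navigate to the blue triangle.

turn right 170°, forward 4.6 m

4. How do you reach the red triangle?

turn right 73°, forward 5.6 m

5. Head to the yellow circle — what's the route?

turn right 148°, forward 2.5 m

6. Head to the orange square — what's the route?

turn right 58°, forward 9.1 m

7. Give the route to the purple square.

turn right 123°, forward 13.4 m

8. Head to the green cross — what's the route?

turn right 115°, forward 8.6 m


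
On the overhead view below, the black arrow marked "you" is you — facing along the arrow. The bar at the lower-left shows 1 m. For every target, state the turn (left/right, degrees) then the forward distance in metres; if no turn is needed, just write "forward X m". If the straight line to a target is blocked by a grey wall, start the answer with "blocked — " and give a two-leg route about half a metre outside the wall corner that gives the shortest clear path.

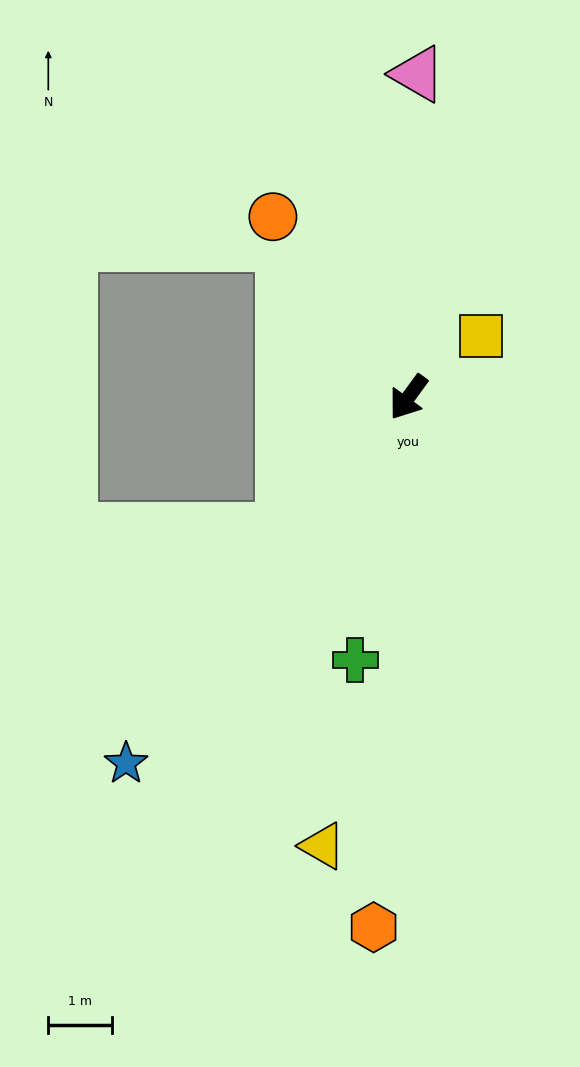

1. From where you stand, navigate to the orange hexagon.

turn left 32°, forward 8.3 m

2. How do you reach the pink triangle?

turn right 146°, forward 5.1 m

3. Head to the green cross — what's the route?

turn left 25°, forward 4.2 m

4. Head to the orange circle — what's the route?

turn right 107°, forward 3.5 m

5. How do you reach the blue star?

forward 7.2 m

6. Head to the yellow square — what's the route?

turn left 166°, forward 1.5 m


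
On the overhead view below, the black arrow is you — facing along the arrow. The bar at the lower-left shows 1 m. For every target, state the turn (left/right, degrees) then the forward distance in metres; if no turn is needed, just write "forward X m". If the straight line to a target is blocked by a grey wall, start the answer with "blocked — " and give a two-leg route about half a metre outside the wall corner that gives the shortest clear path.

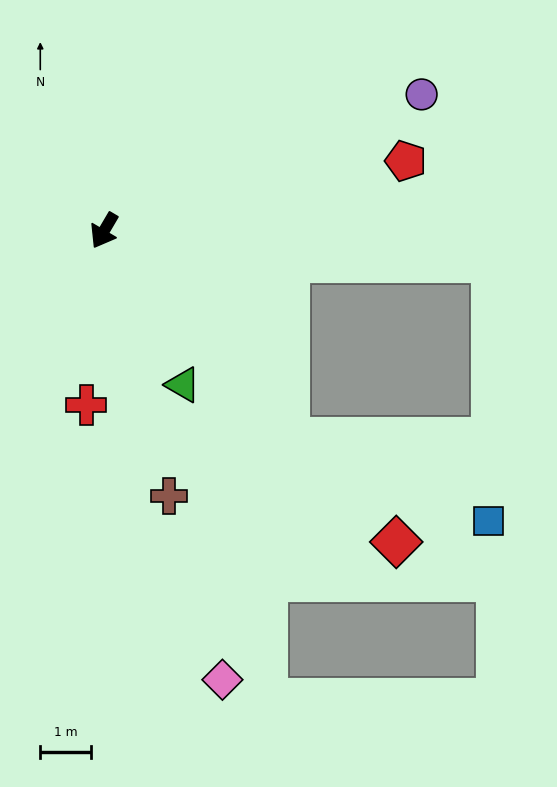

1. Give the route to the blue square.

blocked — turn left 72°, forward 5.5 m, then turn left 26°, forward 4.3 m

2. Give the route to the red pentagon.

turn left 133°, forward 6.1 m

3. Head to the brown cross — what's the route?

turn left 44°, forward 5.4 m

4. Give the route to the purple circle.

turn left 144°, forward 6.8 m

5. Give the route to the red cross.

turn left 25°, forward 3.4 m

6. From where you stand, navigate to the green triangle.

turn left 57°, forward 3.4 m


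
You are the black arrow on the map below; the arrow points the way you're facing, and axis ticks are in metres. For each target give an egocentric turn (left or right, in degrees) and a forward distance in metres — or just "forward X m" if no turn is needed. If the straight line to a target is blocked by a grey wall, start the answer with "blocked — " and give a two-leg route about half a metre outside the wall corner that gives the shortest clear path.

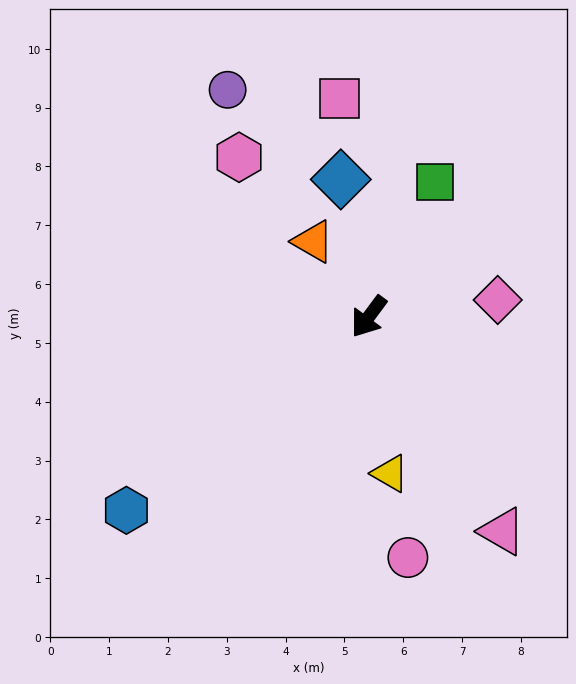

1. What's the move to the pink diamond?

turn left 134°, forward 2.2 m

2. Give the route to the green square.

turn right 170°, forward 2.5 m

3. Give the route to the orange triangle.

turn right 107°, forward 1.6 m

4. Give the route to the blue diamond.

turn right 132°, forward 2.4 m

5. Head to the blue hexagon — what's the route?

turn right 15°, forward 5.3 m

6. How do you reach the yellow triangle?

turn left 44°, forward 2.7 m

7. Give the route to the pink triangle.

turn left 68°, forward 4.3 m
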